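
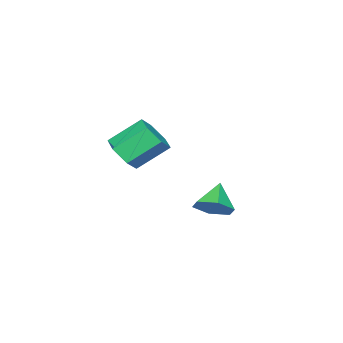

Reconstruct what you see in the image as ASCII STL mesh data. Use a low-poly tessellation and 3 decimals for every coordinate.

solid 
facet normal 0.556 -0.558 -0.616
outer loop
vertex -1.258 -3.989 -1.641
vertex -1.989 -4.052 -2.244
vertex -1.366 -3.34 -2.326
endloop
endfacet
facet normal 0.823 0.471 0.317
outer loop
vertex -1.258 -3.989 -1.641
vertex -1.366 -3.34 -2.326
vertex -2.26 -2.984 -0.533
endloop
endfacet
facet normal 0.823 0.472 0.317
outer loop
vertex -2.26 -2.984 -0.533
vertex -1.366 -3.34 -2.326
vertex -2.368 -2.335 -1.219
endloop
endfacet
facet normal -0.557 0.558 0.616
outer loop
vertex -2.26 -2.984 -0.533
vertex -2.368 -2.335 -1.219
vertex -2.991 -3.048 -1.136
endloop
endfacet
facet normal 0.557 -0.558 -0.615
outer loop
vertex -1.366 -3.34 -2.326
vertex -1.989 -4.052 -2.244
vertex -2.097 -3.404 -2.93
endloop
endfacet
facet normal 0.313 0.827 -0.467
outer loop
vertex -1.366 -3.34 -2.326
vertex -2.097 -3.404 -2.93
vertex -2.368 -2.335 -1.219
endloop
endfacet
facet normal 0.313 0.827 -0.467
outer loop
vertex -2.368 -2.335 -1.219
vertex -2.097 -3.404 -2.93
vertex -3.099 -2.399 -1.822
endloop
endfacet
facet normal -0.557 0.558 0.616
outer loop
vertex -2.368 -2.335 -1.219
vertex -3.099 -2.399 -1.822
vertex -2.991 -3.048 -1.136
endloop
endfacet
facet normal 0.556 -0.559 -0.615
outer loop
vertex -2.097 -3.404 -2.93
vertex -1.989 -4.052 -2.244
vertex -2.72 -4.116 -2.847
endloop
endfacet
facet normal -0.510 0.355 -0.783
outer loop
vertex -2.097 -3.404 -2.93
vertex -2.72 -4.116 -2.847
vertex -3.099 -2.399 -1.822
endloop
endfacet
facet normal -0.510 0.355 -0.783
outer loop
vertex -3.099 -2.399 -1.822
vertex -2.72 -4.116 -2.847
vertex -3.722 -3.111 -1.739
endloop
endfacet
facet normal -0.556 0.558 0.616
outer loop
vertex -3.099 -2.399 -1.822
vertex -3.722 -3.111 -1.739
vertex -2.991 -3.048 -1.136
endloop
endfacet
facet normal 0.557 -0.558 -0.616
outer loop
vertex -2.72 -4.116 -2.847
vertex -1.989 -4.052 -2.244
vertex -2.612 -4.765 -2.161
endloop
endfacet
facet normal -0.823 -0.472 -0.317
outer loop
vertex -2.72 -4.116 -2.847
vertex -2.612 -4.765 -2.161
vertex -3.722 -3.111 -1.739
endloop
endfacet
facet normal -0.823 -0.471 -0.317
outer loop
vertex -3.722 -3.111 -1.739
vertex -2.612 -4.765 -2.161
vertex -3.614 -3.76 -1.054
endloop
endfacet
facet normal -0.556 0.558 0.616
outer loop
vertex -3.722 -3.111 -1.739
vertex -3.614 -3.76 -1.054
vertex -2.991 -3.048 -1.136
endloop
endfacet
facet normal 0.557 -0.558 -0.616
outer loop
vertex -2.612 -4.765 -2.161
vertex -1.989 -4.052 -2.244
vertex -1.881 -4.701 -1.558
endloop
endfacet
facet normal -0.313 -0.827 0.467
outer loop
vertex -2.612 -4.765 -2.161
vertex -1.881 -4.701 -1.558
vertex -3.614 -3.76 -1.054
endloop
endfacet
facet normal -0.313 -0.827 0.467
outer loop
vertex -3.614 -3.76 -1.054
vertex -1.881 -4.701 -1.558
vertex -2.883 -3.696 -0.45
endloop
endfacet
facet normal -0.557 0.558 0.615
outer loop
vertex -3.614 -3.76 -1.054
vertex -2.883 -3.696 -0.45
vertex -2.991 -3.048 -1.136
endloop
endfacet
facet normal 0.556 -0.558 -0.616
outer loop
vertex -1.881 -4.701 -1.558
vertex -1.989 -4.052 -2.244
vertex -1.258 -3.989 -1.641
endloop
endfacet
facet normal 0.510 -0.355 0.783
outer loop
vertex -1.881 -4.701 -1.558
vertex -1.258 -3.989 -1.641
vertex -2.883 -3.696 -0.45
endloop
endfacet
facet normal 0.510 -0.355 0.783
outer loop
vertex -2.883 -3.696 -0.45
vertex -1.258 -3.989 -1.641
vertex -2.26 -2.984 -0.533
endloop
endfacet
facet normal -0.556 0.559 0.615
outer loop
vertex -2.883 -3.696 -0.45
vertex -2.26 -2.984 -0.533
vertex -2.991 -3.048 -1.136
endloop
endfacet
facet normal 0.696 0.234 -0.679
outer loop
vertex -0.588 1.626 -2.909
vertex -1.007 1.123 -3.512
vertex -1.216 1.984 -3.429
endloop
endfacet
facet normal -0.218 0.660 0.718
outer loop
vertex -0.588 1.626 -2.909
vertex -1.216 1.984 -3.429
vertex -1.973 0.797 -2.568
endloop
endfacet
facet normal 0.695 0.234 -0.680
outer loop
vertex -1.216 1.984 -3.429
vertex -1.007 1.123 -3.512
vertex -1.635 1.481 -4.031
endloop
endfacet
facet normal -0.812 0.578 0.082
outer loop
vertex -1.216 1.984 -3.429
vertex -1.635 1.481 -4.031
vertex -1.973 0.797 -2.568
endloop
endfacet
facet normal 0.695 0.235 -0.679
outer loop
vertex -1.635 1.481 -4.031
vertex -1.007 1.123 -3.512
vertex -1.426 0.62 -4.115
endloop
endfacet
facet normal -0.931 -0.196 -0.307
outer loop
vertex -1.635 1.481 -4.031
vertex -1.426 0.62 -4.115
vertex -1.973 0.797 -2.568
endloop
endfacet
facet normal 0.695 0.235 -0.679
outer loop
vertex -1.426 0.62 -4.115
vertex -1.007 1.123 -3.512
vertex -0.798 0.262 -3.596
endloop
endfacet
facet normal -0.457 -0.888 -0.060
outer loop
vertex -1.426 0.62 -4.115
vertex -0.798 0.262 -3.596
vertex -1.973 0.797 -2.568
endloop
endfacet
facet normal 0.695 0.235 -0.679
outer loop
vertex -0.798 0.262 -3.596
vertex -1.007 1.123 -3.512
vertex -0.379 0.765 -2.993
endloop
endfacet
facet normal 0.138 -0.806 0.576
outer loop
vertex -0.798 0.262 -3.596
vertex -0.379 0.765 -2.993
vertex -1.973 0.797 -2.568
endloop
endfacet
facet normal 0.695 0.235 -0.679
outer loop
vertex -0.379 0.765 -2.993
vertex -1.007 1.123 -3.512
vertex -0.588 1.626 -2.909
endloop
endfacet
facet normal 0.257 -0.032 0.966
outer loop
vertex -0.379 0.765 -2.993
vertex -0.588 1.626 -2.909
vertex -1.973 0.797 -2.568
endloop
endfacet

endsolid


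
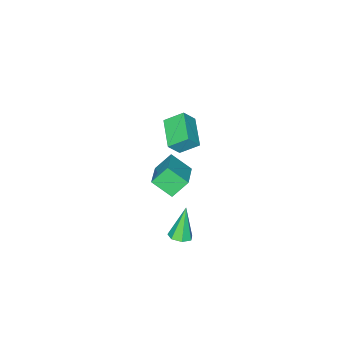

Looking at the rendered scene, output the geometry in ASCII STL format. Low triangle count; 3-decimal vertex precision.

solid 
facet normal -0.602 -0.760 0.243
outer loop
vertex 2.021 -2.933 3.871
vertex 1.383 -2.705 3.004
vertex 2.723 -3.721 3.146
endloop
endfacet
facet normal 0.580 -0.208 0.788
outer loop
vertex 3.837 -2.315 2.696
vertex 2.021 -2.933 3.871
vertex 2.723 -3.721 3.146
endloop
endfacet
facet normal -0.602 -0.760 0.244
outer loop
vertex 2.723 -3.721 3.146
vertex 1.383 -2.705 3.004
vertex 2.085 -3.493 2.28
endloop
endfacet
facet normal 0.548 -0.616 -0.566
outer loop
vertex 2.085 -3.493 2.28
vertex 3.837 -2.315 2.696
vertex 2.723 -3.721 3.146
endloop
endfacet
facet normal -0.549 0.616 0.566
outer loop
vertex 2.021 -2.933 3.871
vertex 2.497 -1.299 2.554
vertex 1.383 -2.705 3.004
endloop
endfacet
facet normal 0.580 -0.207 0.788
outer loop
vertex 3.135 -1.527 3.42
vertex 2.021 -2.933 3.871
vertex 3.837 -2.315 2.696
endloop
endfacet
facet normal -0.548 0.616 0.566
outer loop
vertex 3.135 -1.527 3.42
vertex 2.497 -1.299 2.554
vertex 2.021 -2.933 3.871
endloop
endfacet
facet normal -0.580 0.207 -0.788
outer loop
vertex 1.383 -2.705 3.004
vertex 2.497 -1.299 2.554
vertex 2.085 -3.493 2.28
endloop
endfacet
facet normal 0.548 -0.616 -0.566
outer loop
vertex 3.199 -2.087 1.829
vertex 3.837 -2.315 2.696
vertex 2.085 -3.493 2.28
endloop
endfacet
facet normal -0.580 0.207 -0.787
outer loop
vertex 2.085 -3.493 2.28
vertex 2.497 -1.299 2.554
vertex 3.199 -2.087 1.829
endloop
endfacet
facet normal 0.602 0.760 -0.243
outer loop
vertex 3.199 -2.087 1.829
vertex 3.135 -1.527 3.42
vertex 3.837 -2.315 2.696
endloop
endfacet
facet normal 0.602 0.760 -0.243
outer loop
vertex 2.497 -1.299 2.554
vertex 3.135 -1.527 3.42
vertex 3.199 -2.087 1.829
endloop
endfacet
facet normal 0.372 0.143 -0.917
outer loop
vertex 4.535 -1.406 -4.544
vertex 3.895 -1.365 -4.797
vertex 4.295 -0.858 -4.556
endloop
endfacet
facet normal 0.691 0.317 0.649
outer loop
vertex 4.535 -1.406 -4.544
vertex 4.295 -0.858 -4.556
vertex 3.145 -1.655 -2.943
endloop
endfacet
facet normal 0.371 0.144 -0.918
outer loop
vertex 4.295 -0.858 -4.556
vertex 3.895 -1.365 -4.797
vertex 3.753 -0.692 -4.749
endloop
endfacet
facet normal 0.090 0.866 0.492
outer loop
vertex 4.295 -0.858 -4.556
vertex 3.753 -0.692 -4.749
vertex 3.145 -1.655 -2.943
endloop
endfacet
facet normal 0.371 0.144 -0.918
outer loop
vertex 3.753 -0.692 -4.749
vertex 3.895 -1.365 -4.797
vertex 3.318 -1.033 -4.978
endloop
endfacet
facet normal -0.661 0.731 0.167
outer loop
vertex 3.753 -0.692 -4.749
vertex 3.318 -1.033 -4.978
vertex 3.145 -1.655 -2.943
endloop
endfacet
facet normal 0.370 0.144 -0.918
outer loop
vertex 3.318 -1.033 -4.978
vertex 3.895 -1.365 -4.797
vertex 3.317 -1.625 -5.071
endloop
endfacet
facet normal -0.997 0.014 -0.080
outer loop
vertex 3.318 -1.033 -4.978
vertex 3.317 -1.625 -5.071
vertex 3.145 -1.655 -2.943
endloop
endfacet
facet normal 0.371 0.142 -0.918
outer loop
vertex 3.317 -1.625 -5.071
vertex 3.895 -1.365 -4.797
vertex 3.751 -2.021 -4.957
endloop
endfacet
facet normal -0.663 -0.746 -0.064
outer loop
vertex 3.317 -1.625 -5.071
vertex 3.751 -2.021 -4.957
vertex 3.145 -1.655 -2.943
endloop
endfacet
facet normal 0.371 0.142 -0.918
outer loop
vertex 3.751 -2.021 -4.957
vertex 3.895 -1.365 -4.797
vertex 4.293 -1.924 -4.723
endloop
endfacet
facet normal 0.087 -0.975 0.203
outer loop
vertex 3.751 -2.021 -4.957
vertex 4.293 -1.924 -4.723
vertex 3.145 -1.655 -2.943
endloop
endfacet
facet normal 0.372 0.143 -0.917
outer loop
vertex 4.293 -1.924 -4.723
vertex 3.895 -1.365 -4.797
vertex 4.535 -1.406 -4.544
endloop
endfacet
facet normal 0.690 -0.502 0.521
outer loop
vertex 4.293 -1.924 -4.723
vertex 4.535 -1.406 -4.544
vertex 3.145 -1.655 -2.943
endloop
endfacet
facet normal -0.613 0.311 0.726
outer loop
vertex 1.095 -4.752 -2.017
vertex 2.519 -3.635 -1.293
vertex 0.647 -3.623 -2.879
endloop
endfacet
facet normal -0.730 -0.573 -0.371
outer loop
vertex 1.481 -4.045 -3.867
vertex 1.095 -4.752 -2.017
vertex 0.647 -3.623 -2.879
endloop
endfacet
facet normal -0.613 0.311 0.726
outer loop
vertex 0.647 -3.623 -2.879
vertex 2.519 -3.635 -1.293
vertex 2.071 -2.505 -2.155
endloop
endfacet
facet normal -0.301 0.758 -0.578
outer loop
vertex 2.071 -2.505 -2.155
vertex 1.481 -4.045 -3.867
vertex 0.647 -3.623 -2.879
endloop
endfacet
facet normal 0.301 -0.758 0.578
outer loop
vertex 1.095 -4.752 -2.017
vertex 3.353 -4.057 -2.281
vertex 2.519 -3.635 -1.293
endloop
endfacet
facet normal -0.731 -0.573 -0.371
outer loop
vertex 1.929 -5.175 -3.005
vertex 1.095 -4.752 -2.017
vertex 1.481 -4.045 -3.867
endloop
endfacet
facet normal 0.301 -0.758 0.579
outer loop
vertex 1.929 -5.175 -3.005
vertex 3.353 -4.057 -2.281
vertex 1.095 -4.752 -2.017
endloop
endfacet
facet normal 0.730 0.573 0.372
outer loop
vertex 2.519 -3.635 -1.293
vertex 3.353 -4.057 -2.281
vertex 2.071 -2.505 -2.155
endloop
endfacet
facet normal -0.301 0.758 -0.578
outer loop
vertex 2.905 -2.928 -3.143
vertex 1.481 -4.045 -3.867
vertex 2.071 -2.505 -2.155
endloop
endfacet
facet normal 0.730 0.573 0.371
outer loop
vertex 2.071 -2.505 -2.155
vertex 3.353 -4.057 -2.281
vertex 2.905 -2.928 -3.143
endloop
endfacet
facet normal 0.613 -0.311 -0.726
outer loop
vertex 2.905 -2.928 -3.143
vertex 1.929 -5.175 -3.005
vertex 1.481 -4.045 -3.867
endloop
endfacet
facet normal 0.613 -0.311 -0.726
outer loop
vertex 3.353 -4.057 -2.281
vertex 1.929 -5.175 -3.005
vertex 2.905 -2.928 -3.143
endloop
endfacet

endsolid


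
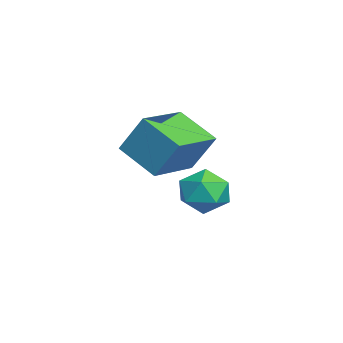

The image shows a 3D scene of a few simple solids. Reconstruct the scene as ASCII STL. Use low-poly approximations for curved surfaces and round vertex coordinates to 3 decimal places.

solid 
facet normal -0.573 -0.656 0.492
outer loop
vertex 3.927 1.055 3.183
vertex 2.648 2.009 2.966
vertex 3.664 0.452 2.073
endloop
endfacet
facet normal 0.794 -0.593 0.134
outer loop
vertex 4.432 1.331 1.414
vertex 3.927 1.055 3.183
vertex 3.664 0.452 2.073
endloop
endfacet
facet normal -0.573 -0.656 0.492
outer loop
vertex 3.664 0.452 2.073
vertex 2.648 2.009 2.966
vertex 2.386 1.406 1.856
endloop
endfacet
facet normal -0.203 -0.468 -0.860
outer loop
vertex 2.386 1.406 1.856
vertex 4.432 1.331 1.414
vertex 3.664 0.452 2.073
endloop
endfacet
facet normal 0.203 0.468 0.860
outer loop
vertex 3.927 1.055 3.183
vertex 3.416 2.888 2.307
vertex 2.648 2.009 2.966
endloop
endfacet
facet normal 0.794 -0.592 0.134
outer loop
vertex 4.694 1.934 2.524
vertex 3.927 1.055 3.183
vertex 4.432 1.331 1.414
endloop
endfacet
facet normal 0.203 0.468 0.860
outer loop
vertex 4.694 1.934 2.524
vertex 3.416 2.888 2.307
vertex 3.927 1.055 3.183
endloop
endfacet
facet normal -0.794 0.593 -0.135
outer loop
vertex 2.648 2.009 2.966
vertex 3.416 2.888 2.307
vertex 2.386 1.406 1.856
endloop
endfacet
facet normal -0.203 -0.468 -0.860
outer loop
vertex 3.153 2.285 1.197
vertex 4.432 1.331 1.414
vertex 2.386 1.406 1.856
endloop
endfacet
facet normal -0.794 0.593 -0.134
outer loop
vertex 2.386 1.406 1.856
vertex 3.416 2.888 2.307
vertex 3.153 2.285 1.197
endloop
endfacet
facet normal 0.573 0.656 -0.492
outer loop
vertex 3.153 2.285 1.197
vertex 4.694 1.934 2.524
vertex 4.432 1.331 1.414
endloop
endfacet
facet normal 0.573 0.656 -0.492
outer loop
vertex 3.416 2.888 2.307
vertex 4.694 1.934 2.524
vertex 3.153 2.285 1.197
endloop
endfacet
facet normal -0.326 0.637 0.698
outer loop
vertex 0.755 3.182 -0.23
vertex 1.061 2.705 0.348
vertex 1.516 3.292 0.025
endloop
endfacet
facet normal -0.173 0.981 0.092
outer loop
vertex 0.755 3.182 -0.23
vertex 1.516 3.292 0.025
vertex 1.343 3.336 -0.765
endloop
endfacet
facet normal -0.572 0.700 -0.428
outer loop
vertex 0.755 3.182 -0.23
vertex 1.343 3.336 -0.765
vertex 0.782 2.776 -0.93
endloop
endfacet
facet normal -0.973 0.182 -0.143
outer loop
vertex 0.755 3.182 -0.23
vertex 0.782 2.776 -0.93
vertex 0.608 2.386 -0.242
endloop
endfacet
facet normal -0.821 0.143 0.553
outer loop
vertex 0.755 3.182 -0.23
vertex 0.608 2.386 -0.242
vertex 1.061 2.705 0.348
endloop
endfacet
facet normal 0.513 0.856 -0.065
outer loop
vertex 1.343 3.336 -0.765
vertex 1.516 3.292 0.025
vertex 2.012 2.954 -0.518
endloop
endfacet
facet normal 0.264 0.300 0.917
outer loop
vertex 1.516 3.292 0.025
vertex 1.061 2.705 0.348
vertex 1.838 2.564 0.17
endloop
endfacet
facet normal -0.536 -0.499 0.681
outer loop
vertex 1.061 2.705 0.348
vertex 0.608 2.386 -0.242
vertex 1.277 2.004 0.005
endloop
endfacet
facet normal -0.783 -0.435 -0.445
outer loop
vertex 0.608 2.386 -0.242
vertex 0.782 2.776 -0.93
vertex 1.104 2.048 -0.785
endloop
endfacet
facet normal -0.135 0.402 -0.906
outer loop
vertex 0.782 2.776 -0.93
vertex 1.343 3.336 -0.765
vertex 1.559 2.635 -1.108
endloop
endfacet
facet normal 0.973 -0.182 0.143
outer loop
vertex 1.865 2.158 -0.53
vertex 2.012 2.954 -0.518
vertex 1.838 2.564 0.17
endloop
endfacet
facet normal 0.572 -0.700 0.428
outer loop
vertex 1.865 2.158 -0.53
vertex 1.838 2.564 0.17
vertex 1.277 2.004 0.005
endloop
endfacet
facet normal 0.173 -0.981 -0.092
outer loop
vertex 1.865 2.158 -0.53
vertex 1.277 2.004 0.005
vertex 1.104 2.048 -0.785
endloop
endfacet
facet normal 0.326 -0.637 -0.698
outer loop
vertex 1.865 2.158 -0.53
vertex 1.104 2.048 -0.785
vertex 1.559 2.635 -1.108
endloop
endfacet
facet normal 0.821 -0.143 -0.553
outer loop
vertex 1.865 2.158 -0.53
vertex 1.559 2.635 -1.108
vertex 2.012 2.954 -0.518
endloop
endfacet
facet normal 0.783 0.435 0.445
outer loop
vertex 1.838 2.564 0.17
vertex 2.012 2.954 -0.518
vertex 1.516 3.292 0.025
endloop
endfacet
facet normal 0.135 -0.402 0.906
outer loop
vertex 1.277 2.004 0.005
vertex 1.838 2.564 0.17
vertex 1.061 2.705 0.348
endloop
endfacet
facet normal -0.513 -0.856 0.065
outer loop
vertex 1.104 2.048 -0.785
vertex 1.277 2.004 0.005
vertex 0.608 2.386 -0.242
endloop
endfacet
facet normal -0.264 -0.300 -0.917
outer loop
vertex 1.559 2.635 -1.108
vertex 1.104 2.048 -0.785
vertex 0.782 2.776 -0.93
endloop
endfacet
facet normal 0.536 0.499 -0.681
outer loop
vertex 2.012 2.954 -0.518
vertex 1.559 2.635 -1.108
vertex 1.343 3.336 -0.765
endloop
endfacet

endsolid


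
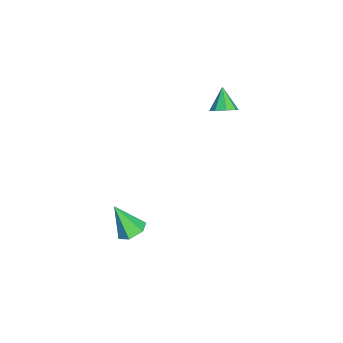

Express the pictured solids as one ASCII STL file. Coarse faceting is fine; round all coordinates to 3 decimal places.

solid 
facet normal 0.285 0.487 -0.826
outer loop
vertex 2.227 -3.094 -4.182
vertex 1.383 -2.955 -4.391
vertex 1.816 -2.37 -3.897
endloop
endfacet
facet normal 0.680 0.100 0.727
outer loop
vertex 2.227 -3.094 -4.182
vertex 1.816 -2.37 -3.897
vertex 0.817 -3.925 -2.749
endloop
endfacet
facet normal 0.285 0.486 -0.826
outer loop
vertex 1.816 -2.37 -3.897
vertex 1.383 -2.955 -4.391
vertex 0.973 -2.231 -4.106
endloop
endfacet
facet normal -0.088 0.628 0.773
outer loop
vertex 1.816 -2.37 -3.897
vertex 0.973 -2.231 -4.106
vertex 0.817 -3.925 -2.749
endloop
endfacet
facet normal 0.285 0.487 -0.826
outer loop
vertex 0.973 -2.231 -4.106
vertex 1.383 -2.955 -4.391
vertex 0.54 -2.817 -4.601
endloop
endfacet
facet normal -0.870 0.354 0.342
outer loop
vertex 0.973 -2.231 -4.106
vertex 0.54 -2.817 -4.601
vertex 0.817 -3.925 -2.749
endloop
endfacet
facet normal 0.285 0.487 -0.826
outer loop
vertex 0.54 -2.817 -4.601
vertex 1.383 -2.955 -4.391
vertex 0.951 -3.541 -4.886
endloop
endfacet
facet normal -0.884 -0.448 -0.136
outer loop
vertex 0.54 -2.817 -4.601
vertex 0.951 -3.541 -4.886
vertex 0.817 -3.925 -2.749
endloop
endfacet
facet normal 0.284 0.488 -0.825
outer loop
vertex 0.951 -3.541 -4.886
vertex 1.383 -2.955 -4.391
vertex 1.794 -3.679 -4.677
endloop
endfacet
facet normal -0.115 -0.976 -0.183
outer loop
vertex 0.951 -3.541 -4.886
vertex 1.794 -3.679 -4.677
vertex 0.817 -3.925 -2.749
endloop
endfacet
facet normal 0.285 0.488 -0.825
outer loop
vertex 1.794 -3.679 -4.677
vertex 1.383 -2.955 -4.391
vertex 2.227 -3.094 -4.182
endloop
endfacet
facet normal 0.666 -0.703 0.248
outer loop
vertex 1.794 -3.679 -4.677
vertex 2.227 -3.094 -4.182
vertex 0.817 -3.925 -2.749
endloop
endfacet
facet normal 0.729 0.062 -0.681
outer loop
vertex -1.584 1.379 3.472
vertex -2.031 1.846 3.036
vertex -1.509 1.956 3.605
endloop
endfacet
facet normal 0.278 -0.250 0.928
outer loop
vertex -1.584 1.379 3.472
vertex -1.509 1.956 3.605
vertex -3.089 1.754 4.024
endloop
endfacet
facet normal 0.729 0.063 -0.681
outer loop
vertex -1.509 1.956 3.605
vertex -2.031 1.846 3.036
vertex -1.741 2.469 3.404
endloop
endfacet
facet normal 0.180 0.428 0.885
outer loop
vertex -1.509 1.956 3.605
vertex -1.741 2.469 3.404
vertex -3.089 1.754 4.024
endloop
endfacet
facet normal 0.729 0.064 -0.682
outer loop
vertex -1.741 2.469 3.404
vertex -2.031 1.846 3.036
vertex -2.143 2.616 2.988
endloop
endfacet
facet normal -0.213 0.838 0.502
outer loop
vertex -1.741 2.469 3.404
vertex -2.143 2.616 2.988
vertex -3.089 1.754 4.024
endloop
endfacet
facet normal 0.729 0.064 -0.681
outer loop
vertex -2.143 2.616 2.988
vertex -2.031 1.846 3.036
vertex -2.479 2.312 2.6
endloop
endfacet
facet normal -0.672 0.740 0.002
outer loop
vertex -2.143 2.616 2.988
vertex -2.479 2.312 2.6
vertex -3.089 1.754 4.024
endloop
endfacet
facet normal 0.729 0.062 -0.682
outer loop
vertex -2.479 2.312 2.6
vertex -2.031 1.846 3.036
vertex -2.554 1.735 2.467
endloop
endfacet
facet normal -0.927 0.194 -0.321
outer loop
vertex -2.479 2.312 2.6
vertex -2.554 1.735 2.467
vertex -3.089 1.754 4.024
endloop
endfacet
facet normal 0.729 0.064 -0.682
outer loop
vertex -2.554 1.735 2.467
vertex -2.031 1.846 3.036
vertex -2.322 1.223 2.667
endloop
endfacet
facet normal -0.829 -0.485 -0.279
outer loop
vertex -2.554 1.735 2.467
vertex -2.322 1.223 2.667
vertex -3.089 1.754 4.024
endloop
endfacet
facet normal 0.730 0.063 -0.681
outer loop
vertex -2.322 1.223 2.667
vertex -2.031 1.846 3.036
vertex -1.92 1.075 3.084
endloop
endfacet
facet normal -0.436 -0.894 0.103
outer loop
vertex -2.322 1.223 2.667
vertex -1.92 1.075 3.084
vertex -3.089 1.754 4.024
endloop
endfacet
facet normal 0.730 0.063 -0.681
outer loop
vertex -1.92 1.075 3.084
vertex -2.031 1.846 3.036
vertex -1.584 1.379 3.472
endloop
endfacet
facet normal 0.023 -0.797 0.604
outer loop
vertex -1.92 1.075 3.084
vertex -1.584 1.379 3.472
vertex -3.089 1.754 4.024
endloop
endfacet

endsolid


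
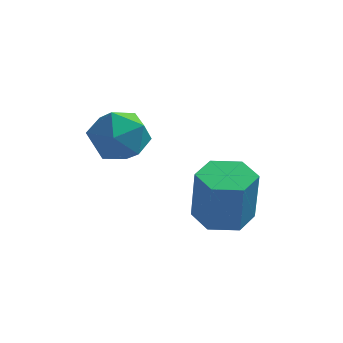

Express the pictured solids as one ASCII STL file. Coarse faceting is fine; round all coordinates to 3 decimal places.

solid 
facet normal -0.093 0.153 -0.984
outer loop
vertex 2.459 -1.527 -2.65
vertex 1.728 -1.732 -2.613
vertex 1.924 -1.003 -2.518
endloop
endfacet
facet normal 0.705 0.708 0.044
outer loop
vertex 2.459 -1.527 -2.65
vertex 1.924 -1.003 -2.518
vertex 2.603 -1.764 -1.125
endloop
endfacet
facet normal 0.705 0.708 0.044
outer loop
vertex 2.603 -1.764 -1.125
vertex 1.924 -1.003 -2.518
vertex 2.068 -1.24 -0.993
endloop
endfacet
facet normal 0.094 -0.152 0.984
outer loop
vertex 2.603 -1.764 -1.125
vertex 2.068 -1.24 -0.993
vertex 1.872 -1.968 -1.087
endloop
endfacet
facet normal -0.093 0.153 -0.984
outer loop
vertex 1.924 -1.003 -2.518
vertex 1.728 -1.732 -2.613
vertex 1.193 -1.208 -2.481
endloop
endfacet
facet normal -0.258 0.951 0.172
outer loop
vertex 1.924 -1.003 -2.518
vertex 1.193 -1.208 -2.481
vertex 2.068 -1.24 -0.993
endloop
endfacet
facet normal -0.258 0.951 0.172
outer loop
vertex 2.068 -1.24 -0.993
vertex 1.193 -1.208 -2.481
vertex 1.337 -1.445 -0.956
endloop
endfacet
facet normal 0.092 -0.152 0.984
outer loop
vertex 2.068 -1.24 -0.993
vertex 1.337 -1.445 -0.956
vertex 1.872 -1.968 -1.087
endloop
endfacet
facet normal -0.094 0.152 -0.984
outer loop
vertex 1.193 -1.208 -2.481
vertex 1.728 -1.732 -2.613
vertex 0.997 -1.936 -2.575
endloop
endfacet
facet normal -0.962 0.242 0.128
outer loop
vertex 1.193 -1.208 -2.481
vertex 0.997 -1.936 -2.575
vertex 1.337 -1.445 -0.956
endloop
endfacet
facet normal -0.962 0.242 0.128
outer loop
vertex 1.337 -1.445 -0.956
vertex 0.997 -1.936 -2.575
vertex 1.141 -2.173 -1.05
endloop
endfacet
facet normal 0.092 -0.152 0.984
outer loop
vertex 1.337 -1.445 -0.956
vertex 1.141 -2.173 -1.05
vertex 1.872 -1.968 -1.087
endloop
endfacet
facet normal -0.094 0.152 -0.984
outer loop
vertex 0.997 -1.936 -2.575
vertex 1.728 -1.732 -2.613
vertex 1.532 -2.46 -2.707
endloop
endfacet
facet normal -0.705 -0.708 -0.044
outer loop
vertex 0.997 -1.936 -2.575
vertex 1.532 -2.46 -2.707
vertex 1.141 -2.173 -1.05
endloop
endfacet
facet normal -0.705 -0.708 -0.044
outer loop
vertex 1.141 -2.173 -1.05
vertex 1.532 -2.46 -2.707
vertex 1.676 -2.697 -1.182
endloop
endfacet
facet normal 0.093 -0.153 0.984
outer loop
vertex 1.141 -2.173 -1.05
vertex 1.676 -2.697 -1.182
vertex 1.872 -1.968 -1.087
endloop
endfacet
facet normal -0.092 0.152 -0.984
outer loop
vertex 1.532 -2.46 -2.707
vertex 1.728 -1.732 -2.613
vertex 2.263 -2.255 -2.744
endloop
endfacet
facet normal 0.258 -0.951 -0.172
outer loop
vertex 1.532 -2.46 -2.707
vertex 2.263 -2.255 -2.744
vertex 1.676 -2.697 -1.182
endloop
endfacet
facet normal 0.258 -0.951 -0.172
outer loop
vertex 1.676 -2.697 -1.182
vertex 2.263 -2.255 -2.744
vertex 2.407 -2.492 -1.219
endloop
endfacet
facet normal 0.093 -0.153 0.984
outer loop
vertex 1.676 -2.697 -1.182
vertex 2.407 -2.492 -1.219
vertex 1.872 -1.968 -1.087
endloop
endfacet
facet normal -0.092 0.152 -0.984
outer loop
vertex 2.263 -2.255 -2.744
vertex 1.728 -1.732 -2.613
vertex 2.459 -1.527 -2.65
endloop
endfacet
facet normal 0.962 -0.242 -0.128
outer loop
vertex 2.263 -2.255 -2.744
vertex 2.459 -1.527 -2.65
vertex 2.407 -2.492 -1.219
endloop
endfacet
facet normal 0.962 -0.242 -0.128
outer loop
vertex 2.407 -2.492 -1.219
vertex 2.459 -1.527 -2.65
vertex 2.603 -1.764 -1.125
endloop
endfacet
facet normal 0.094 -0.152 0.984
outer loop
vertex 2.407 -2.492 -1.219
vertex 2.603 -1.764 -1.125
vertex 1.872 -1.968 -1.087
endloop
endfacet
facet normal -0.284 0.525 0.802
outer loop
vertex -1.078 -2.434 0.679
vertex -0.63 -2.946 1.173
vertex -0.273 -2.257 0.848
endloop
endfacet
facet normal -0.254 0.941 0.223
outer loop
vertex -1.078 -2.434 0.679
vertex -0.273 -2.257 0.848
vertex -0.572 -2.153 0.068
endloop
endfacet
facet normal -0.694 0.668 -0.268
outer loop
vertex -1.078 -2.434 0.679
vertex -0.572 -2.153 0.068
vertex -1.113 -2.778 -0.088
endloop
endfacet
facet normal -0.996 0.084 0.008
outer loop
vertex -1.078 -2.434 0.679
vertex -1.113 -2.778 -0.088
vertex -1.149 -3.268 0.595
endloop
endfacet
facet normal -0.743 -0.004 0.669
outer loop
vertex -1.078 -2.434 0.679
vertex -1.149 -3.268 0.595
vertex -0.63 -2.946 1.173
endloop
endfacet
facet normal 0.411 0.911 -0.036
outer loop
vertex -0.572 -2.153 0.068
vertex -0.273 -2.257 0.848
vertex 0.189 -2.492 0.185
endloop
endfacet
facet normal 0.362 0.238 0.901
outer loop
vertex -0.273 -2.257 0.848
vertex -0.63 -2.946 1.173
vertex 0.153 -2.982 0.868
endloop
endfacet
facet normal -0.381 -0.619 0.687
outer loop
vertex -0.63 -2.946 1.173
vertex -1.149 -3.268 0.595
vertex -0.388 -3.607 0.712
endloop
endfacet
facet normal -0.792 -0.476 -0.383
outer loop
vertex -1.149 -3.268 0.595
vertex -1.113 -2.778 -0.088
vertex -0.687 -3.503 -0.068
endloop
endfacet
facet normal -0.302 0.469 -0.830
outer loop
vertex -1.113 -2.778 -0.088
vertex -0.572 -2.153 0.068
vertex -0.33 -2.814 -0.393
endloop
endfacet
facet normal 0.996 -0.084 -0.008
outer loop
vertex 0.118 -3.326 0.101
vertex 0.189 -2.492 0.185
vertex 0.153 -2.982 0.868
endloop
endfacet
facet normal 0.694 -0.668 0.268
outer loop
vertex 0.118 -3.326 0.101
vertex 0.153 -2.982 0.868
vertex -0.388 -3.607 0.712
endloop
endfacet
facet normal 0.254 -0.941 -0.223
outer loop
vertex 0.118 -3.326 0.101
vertex -0.388 -3.607 0.712
vertex -0.687 -3.503 -0.068
endloop
endfacet
facet normal 0.284 -0.525 -0.802
outer loop
vertex 0.118 -3.326 0.101
vertex -0.687 -3.503 -0.068
vertex -0.33 -2.814 -0.393
endloop
endfacet
facet normal 0.743 0.004 -0.669
outer loop
vertex 0.118 -3.326 0.101
vertex -0.33 -2.814 -0.393
vertex 0.189 -2.492 0.185
endloop
endfacet
facet normal 0.792 0.476 0.383
outer loop
vertex 0.153 -2.982 0.868
vertex 0.189 -2.492 0.185
vertex -0.273 -2.257 0.848
endloop
endfacet
facet normal 0.302 -0.469 0.830
outer loop
vertex -0.388 -3.607 0.712
vertex 0.153 -2.982 0.868
vertex -0.63 -2.946 1.173
endloop
endfacet
facet normal -0.411 -0.911 0.036
outer loop
vertex -0.687 -3.503 -0.068
vertex -0.388 -3.607 0.712
vertex -1.149 -3.268 0.595
endloop
endfacet
facet normal -0.362 -0.238 -0.901
outer loop
vertex -0.33 -2.814 -0.393
vertex -0.687 -3.503 -0.068
vertex -1.113 -2.778 -0.088
endloop
endfacet
facet normal 0.381 0.619 -0.687
outer loop
vertex 0.189 -2.492 0.185
vertex -0.33 -2.814 -0.393
vertex -0.572 -2.153 0.068
endloop
endfacet

endsolid


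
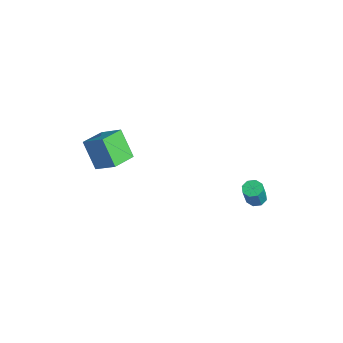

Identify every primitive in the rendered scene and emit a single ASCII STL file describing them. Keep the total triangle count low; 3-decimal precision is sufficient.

solid 
facet normal -0.693 -0.478 -0.540
outer loop
vertex -1.072 -4.705 2.884
vertex -1.747 -3.496 2.679
vertex -0.155 -4.434 1.467
endloop
endfacet
facet normal 0.482 -0.864 0.147
outer loop
vertex 0.787 -3.784 2.201
vertex -1.072 -4.705 2.884
vertex -0.155 -4.434 1.467
endloop
endfacet
facet normal -0.693 -0.478 -0.540
outer loop
vertex -0.155 -4.434 1.467
vertex -1.747 -3.496 2.679
vertex -0.83 -3.225 1.262
endloop
endfacet
facet normal 0.536 0.159 -0.829
outer loop
vertex -0.83 -3.225 1.262
vertex 0.787 -3.784 2.201
vertex -0.155 -4.434 1.467
endloop
endfacet
facet normal -0.536 -0.159 0.829
outer loop
vertex -1.072 -4.705 2.884
vertex -0.805 -2.846 3.413
vertex -1.747 -3.496 2.679
endloop
endfacet
facet normal 0.482 -0.864 0.147
outer loop
vertex -0.13 -4.055 3.618
vertex -1.072 -4.705 2.884
vertex 0.787 -3.784 2.201
endloop
endfacet
facet normal -0.536 -0.159 0.829
outer loop
vertex -0.13 -4.055 3.618
vertex -0.805 -2.846 3.413
vertex -1.072 -4.705 2.884
endloop
endfacet
facet normal -0.482 0.864 -0.147
outer loop
vertex -1.747 -3.496 2.679
vertex -0.805 -2.846 3.413
vertex -0.83 -3.225 1.262
endloop
endfacet
facet normal 0.536 0.159 -0.829
outer loop
vertex 0.112 -2.575 1.996
vertex 0.787 -3.784 2.201
vertex -0.83 -3.225 1.262
endloop
endfacet
facet normal -0.482 0.864 -0.147
outer loop
vertex -0.83 -3.225 1.262
vertex -0.805 -2.846 3.413
vertex 0.112 -2.575 1.996
endloop
endfacet
facet normal 0.693 0.478 0.540
outer loop
vertex 0.112 -2.575 1.996
vertex -0.13 -4.055 3.618
vertex 0.787 -3.784 2.201
endloop
endfacet
facet normal 0.693 0.478 0.540
outer loop
vertex -0.805 -2.846 3.413
vertex -0.13 -4.055 3.618
vertex 0.112 -2.575 1.996
endloop
endfacet
facet normal -0.283 0.301 -0.911
outer loop
vertex 2.841 2.536 -1.393
vertex 2.48 2.871 -1.17
vertex 2.998 2.911 -1.318
endloop
endfacet
facet normal 0.881 -0.295 -0.370
outer loop
vertex 2.841 2.536 -1.393
vertex 2.998 2.911 -1.318
vertex 3.22 2.135 -0.172
endloop
endfacet
facet normal 0.880 -0.296 -0.371
outer loop
vertex 3.22 2.135 -0.172
vertex 2.998 2.911 -1.318
vertex 3.378 2.51 -0.097
endloop
endfacet
facet normal 0.282 -0.301 0.911
outer loop
vertex 3.22 2.135 -0.172
vertex 3.378 2.51 -0.097
vertex 2.86 2.469 0.05
endloop
endfacet
facet normal -0.283 0.300 -0.911
outer loop
vertex 2.998 2.911 -1.318
vertex 2.48 2.871 -1.17
vertex 2.852 3.262 -1.157
endloop
endfacet
facet normal 0.891 0.433 -0.135
outer loop
vertex 2.998 2.911 -1.318
vertex 2.852 3.262 -1.157
vertex 3.378 2.51 -0.097
endloop
endfacet
facet normal 0.891 0.434 -0.134
outer loop
vertex 3.378 2.51 -0.097
vertex 2.852 3.262 -1.157
vertex 3.231 2.861 0.064
endloop
endfacet
facet normal 0.282 -0.300 0.911
outer loop
vertex 3.378 2.51 -0.097
vertex 3.231 2.861 0.064
vertex 2.86 2.469 0.05
endloop
endfacet
facet normal -0.283 0.299 -0.911
outer loop
vertex 2.852 3.262 -1.157
vertex 2.48 2.871 -1.17
vertex 2.488 3.384 -1.004
endloop
endfacet
facet normal 0.380 0.907 0.180
outer loop
vertex 2.852 3.262 -1.157
vertex 2.488 3.384 -1.004
vertex 3.231 2.861 0.064
endloop
endfacet
facet normal 0.380 0.907 0.180
outer loop
vertex 3.231 2.861 0.064
vertex 2.488 3.384 -1.004
vertex 2.867 2.983 0.217
endloop
endfacet
facet normal 0.282 -0.300 0.911
outer loop
vertex 3.231 2.861 0.064
vertex 2.867 2.983 0.217
vertex 2.86 2.469 0.05
endloop
endfacet
facet normal -0.284 0.299 -0.911
outer loop
vertex 2.488 3.384 -1.004
vertex 2.48 2.871 -1.17
vertex 2.12 3.205 -0.948
endloop
endfacet
facet normal -0.354 0.850 0.389
outer loop
vertex 2.488 3.384 -1.004
vertex 2.12 3.205 -0.948
vertex 2.867 2.983 0.217
endloop
endfacet
facet normal -0.354 0.850 0.389
outer loop
vertex 2.867 2.983 0.217
vertex 2.12 3.205 -0.948
vertex 2.499 2.804 0.273
endloop
endfacet
facet normal 0.284 -0.300 0.911
outer loop
vertex 2.867 2.983 0.217
vertex 2.499 2.804 0.273
vertex 2.86 2.469 0.05
endloop
endfacet
facet normal -0.282 0.301 -0.911
outer loop
vertex 2.12 3.205 -0.948
vertex 2.48 2.871 -1.17
vertex 1.962 2.83 -1.023
endloop
endfacet
facet normal -0.880 0.297 0.371
outer loop
vertex 2.12 3.205 -0.948
vertex 1.962 2.83 -1.023
vertex 2.499 2.804 0.273
endloop
endfacet
facet normal -0.881 0.295 0.371
outer loop
vertex 2.499 2.804 0.273
vertex 1.962 2.83 -1.023
vertex 2.342 2.429 0.198
endloop
endfacet
facet normal 0.283 -0.301 0.911
outer loop
vertex 2.499 2.804 0.273
vertex 2.342 2.429 0.198
vertex 2.86 2.469 0.05
endloop
endfacet
facet normal -0.282 0.300 -0.911
outer loop
vertex 1.962 2.83 -1.023
vertex 2.48 2.871 -1.17
vertex 2.109 2.479 -1.184
endloop
endfacet
facet normal -0.891 -0.435 0.134
outer loop
vertex 1.962 2.83 -1.023
vertex 2.109 2.479 -1.184
vertex 2.342 2.429 0.198
endloop
endfacet
facet normal -0.891 -0.433 0.135
outer loop
vertex 2.342 2.429 0.198
vertex 2.109 2.479 -1.184
vertex 2.488 2.078 0.037
endloop
endfacet
facet normal 0.283 -0.300 0.911
outer loop
vertex 2.342 2.429 0.198
vertex 2.488 2.078 0.037
vertex 2.86 2.469 0.05
endloop
endfacet
facet normal -0.282 0.300 -0.911
outer loop
vertex 2.109 2.479 -1.184
vertex 2.48 2.871 -1.17
vertex 2.473 2.357 -1.337
endloop
endfacet
facet normal -0.380 -0.907 -0.180
outer loop
vertex 2.109 2.479 -1.184
vertex 2.473 2.357 -1.337
vertex 2.488 2.078 0.037
endloop
endfacet
facet normal -0.380 -0.907 -0.180
outer loop
vertex 2.488 2.078 0.037
vertex 2.473 2.357 -1.337
vertex 2.852 1.956 -0.116
endloop
endfacet
facet normal 0.283 -0.299 0.911
outer loop
vertex 2.488 2.078 0.037
vertex 2.852 1.956 -0.116
vertex 2.86 2.469 0.05
endloop
endfacet
facet normal -0.284 0.300 -0.911
outer loop
vertex 2.473 2.357 -1.337
vertex 2.48 2.871 -1.17
vertex 2.841 2.536 -1.393
endloop
endfacet
facet normal 0.354 -0.850 -0.389
outer loop
vertex 2.473 2.357 -1.337
vertex 2.841 2.536 -1.393
vertex 2.852 1.956 -0.116
endloop
endfacet
facet normal 0.354 -0.850 -0.389
outer loop
vertex 2.852 1.956 -0.116
vertex 2.841 2.536 -1.393
vertex 3.22 2.135 -0.172
endloop
endfacet
facet normal 0.284 -0.299 0.911
outer loop
vertex 2.852 1.956 -0.116
vertex 3.22 2.135 -0.172
vertex 2.86 2.469 0.05
endloop
endfacet

endsolid


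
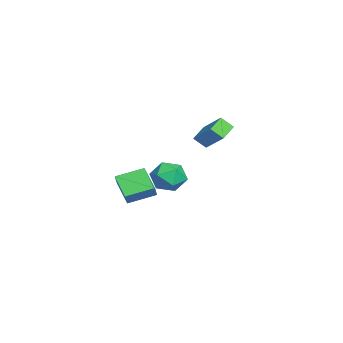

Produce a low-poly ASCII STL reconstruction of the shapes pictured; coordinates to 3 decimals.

solid 
facet normal -0.589 0.083 -0.804
outer loop
vertex 3.305 -1.274 -0.048
vertex 2.913 0.182 0.39
vertex 4.534 -0.69 -0.889
endloop
endfacet
facet normal 0.250 -0.927 -0.279
outer loop
vertex 5.047 -0.762 -0.19
vertex 3.305 -1.274 -0.048
vertex 4.534 -0.69 -0.889
endloop
endfacet
facet normal -0.589 0.083 -0.804
outer loop
vertex 4.534 -0.69 -0.889
vertex 2.913 0.182 0.39
vertex 4.142 0.766 -0.451
endloop
endfacet
facet normal 0.768 0.365 -0.526
outer loop
vertex 4.142 0.766 -0.451
vertex 5.047 -0.762 -0.19
vertex 4.534 -0.69 -0.889
endloop
endfacet
facet normal -0.768 -0.365 0.526
outer loop
vertex 3.305 -1.274 -0.048
vertex 3.426 0.11 1.089
vertex 2.913 0.182 0.39
endloop
endfacet
facet normal 0.250 -0.927 -0.279
outer loop
vertex 3.818 -1.346 0.651
vertex 3.305 -1.274 -0.048
vertex 5.047 -0.762 -0.19
endloop
endfacet
facet normal -0.768 -0.365 0.526
outer loop
vertex 3.818 -1.346 0.651
vertex 3.426 0.11 1.089
vertex 3.305 -1.274 -0.048
endloop
endfacet
facet normal -0.250 0.927 0.279
outer loop
vertex 2.913 0.182 0.39
vertex 3.426 0.11 1.089
vertex 4.142 0.766 -0.451
endloop
endfacet
facet normal 0.768 0.365 -0.526
outer loop
vertex 4.655 0.694 0.248
vertex 5.047 -0.762 -0.19
vertex 4.142 0.766 -0.451
endloop
endfacet
facet normal -0.250 0.927 0.279
outer loop
vertex 4.142 0.766 -0.451
vertex 3.426 0.11 1.089
vertex 4.655 0.694 0.248
endloop
endfacet
facet normal 0.589 -0.083 0.804
outer loop
vertex 4.655 0.694 0.248
vertex 3.818 -1.346 0.651
vertex 5.047 -0.762 -0.19
endloop
endfacet
facet normal 0.589 -0.083 0.804
outer loop
vertex 3.426 0.11 1.089
vertex 3.818 -1.346 0.651
vertex 4.655 0.694 0.248
endloop
endfacet
facet normal -0.596 -0.502 -0.627
outer loop
vertex -1.34 2.97 2.058
vertex -1.263 3.641 1.447
vertex -0.429 2.455 1.605
endloop
endfacet
facet normal -0.084 -0.737 0.670
outer loop
vertex 0.643 3.359 2.733
vertex -1.34 2.97 2.058
vertex -0.429 2.455 1.605
endloop
endfacet
facet normal -0.596 -0.503 -0.626
outer loop
vertex -0.429 2.455 1.605
vertex -1.263 3.641 1.447
vertex -0.353 3.125 0.995
endloop
endfacet
facet normal 0.799 -0.452 -0.397
outer loop
vertex -0.353 3.125 0.995
vertex 0.643 3.359 2.733
vertex -0.429 2.455 1.605
endloop
endfacet
facet normal -0.799 0.453 0.396
outer loop
vertex -1.34 2.97 2.058
vertex -0.191 4.545 2.575
vertex -1.263 3.641 1.447
endloop
endfacet
facet normal -0.084 -0.736 0.671
outer loop
vertex -0.267 3.875 3.185
vertex -1.34 2.97 2.058
vertex 0.643 3.359 2.733
endloop
endfacet
facet normal -0.799 0.452 0.397
outer loop
vertex -0.267 3.875 3.185
vertex -0.191 4.545 2.575
vertex -1.34 2.97 2.058
endloop
endfacet
facet normal 0.085 0.737 -0.671
outer loop
vertex -1.263 3.641 1.447
vertex -0.191 4.545 2.575
vertex -0.353 3.125 0.995
endloop
endfacet
facet normal 0.799 -0.453 -0.397
outer loop
vertex 0.72 4.03 2.122
vertex 0.643 3.359 2.733
vertex -0.353 3.125 0.995
endloop
endfacet
facet normal 0.083 0.737 -0.671
outer loop
vertex -0.353 3.125 0.995
vertex -0.191 4.545 2.575
vertex 0.72 4.03 2.122
endloop
endfacet
facet normal 0.596 0.502 0.627
outer loop
vertex 0.72 4.03 2.122
vertex -0.267 3.875 3.185
vertex 0.643 3.359 2.733
endloop
endfacet
facet normal 0.596 0.503 0.626
outer loop
vertex -0.191 4.545 2.575
vertex -0.267 3.875 3.185
vertex 0.72 4.03 2.122
endloop
endfacet
facet normal -0.071 0.299 0.952
outer loop
vertex -3.14 1.728 -1.509
vertex -2.788 0.727 -1.168
vertex -2.051 1.539 -1.368
endloop
endfacet
facet normal 0.080 0.849 0.523
outer loop
vertex -3.14 1.728 -1.509
vertex -2.051 1.539 -1.368
vertex -2.406 2.117 -2.252
endloop
endfacet
facet normal -0.439 0.898 0.036
outer loop
vertex -3.14 1.728 -1.509
vertex -2.406 2.117 -2.252
vertex -3.363 1.663 -2.599
endloop
endfacet
facet normal -0.911 0.378 0.164
outer loop
vertex -3.14 1.728 -1.509
vertex -3.363 1.663 -2.599
vertex -3.599 0.804 -1.929
endloop
endfacet
facet normal -0.684 0.008 0.730
outer loop
vertex -3.14 1.728 -1.509
vertex -3.599 0.804 -1.929
vertex -2.788 0.727 -1.168
endloop
endfacet
facet normal 0.690 0.701 0.181
outer loop
vertex -2.406 2.117 -2.252
vertex -2.051 1.539 -1.368
vertex -1.601 1.356 -2.371
endloop
endfacet
facet normal 0.445 -0.188 0.875
outer loop
vertex -2.051 1.539 -1.368
vertex -2.788 0.727 -1.168
vertex -1.837 0.497 -1.701
endloop
endfacet
facet normal -0.547 -0.659 0.516
outer loop
vertex -2.788 0.727 -1.168
vertex -3.599 0.804 -1.929
vertex -2.794 0.043 -2.048
endloop
endfacet
facet normal -0.915 -0.060 -0.399
outer loop
vertex -3.599 0.804 -1.929
vertex -3.363 1.663 -2.599
vertex -3.149 0.621 -2.932
endloop
endfacet
facet normal -0.151 0.781 -0.606
outer loop
vertex -3.363 1.663 -2.599
vertex -2.406 2.117 -2.252
vertex -2.412 1.433 -3.132
endloop
endfacet
facet normal 0.911 -0.378 -0.164
outer loop
vertex -2.06 0.432 -2.791
vertex -1.601 1.356 -2.371
vertex -1.837 0.497 -1.701
endloop
endfacet
facet normal 0.439 -0.898 -0.036
outer loop
vertex -2.06 0.432 -2.791
vertex -1.837 0.497 -1.701
vertex -2.794 0.043 -2.048
endloop
endfacet
facet normal -0.080 -0.849 -0.523
outer loop
vertex -2.06 0.432 -2.791
vertex -2.794 0.043 -2.048
vertex -3.149 0.621 -2.932
endloop
endfacet
facet normal 0.071 -0.299 -0.952
outer loop
vertex -2.06 0.432 -2.791
vertex -3.149 0.621 -2.932
vertex -2.412 1.433 -3.132
endloop
endfacet
facet normal 0.684 -0.008 -0.730
outer loop
vertex -2.06 0.432 -2.791
vertex -2.412 1.433 -3.132
vertex -1.601 1.356 -2.371
endloop
endfacet
facet normal 0.915 0.060 0.399
outer loop
vertex -1.837 0.497 -1.701
vertex -1.601 1.356 -2.371
vertex -2.051 1.539 -1.368
endloop
endfacet
facet normal 0.151 -0.781 0.606
outer loop
vertex -2.794 0.043 -2.048
vertex -1.837 0.497 -1.701
vertex -2.788 0.727 -1.168
endloop
endfacet
facet normal -0.690 -0.701 -0.181
outer loop
vertex -3.149 0.621 -2.932
vertex -2.794 0.043 -2.048
vertex -3.599 0.804 -1.929
endloop
endfacet
facet normal -0.445 0.188 -0.875
outer loop
vertex -2.412 1.433 -3.132
vertex -3.149 0.621 -2.932
vertex -3.363 1.663 -2.599
endloop
endfacet
facet normal 0.547 0.659 -0.516
outer loop
vertex -1.601 1.356 -2.371
vertex -2.412 1.433 -3.132
vertex -2.406 2.117 -2.252
endloop
endfacet

endsolid


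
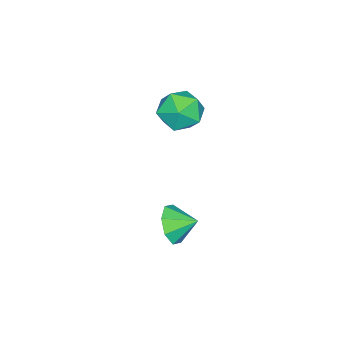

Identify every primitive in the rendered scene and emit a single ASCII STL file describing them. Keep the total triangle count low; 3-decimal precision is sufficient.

solid 
facet normal 0.240 -0.880 -0.410
outer loop
vertex -0.433 -2.74 -2.887
vertex -1.054 -2.522 -3.718
vertex -0.035 -2.355 -3.48
endloop
endfacet
facet normal 0.500 0.534 0.682
outer loop
vertex -0.433 -2.74 -2.887
vertex -0.035 -2.355 -3.48
vertex -1.346 -1.458 -3.222
endloop
endfacet
facet normal 0.240 -0.879 -0.411
outer loop
vertex -0.035 -2.355 -3.48
vertex -1.054 -2.522 -3.718
vertex -0.234 -2.067 -4.212
endloop
endfacet
facet normal 0.579 0.800 0.158
outer loop
vertex -0.035 -2.355 -3.48
vertex -0.234 -2.067 -4.212
vertex -1.346 -1.458 -3.222
endloop
endfacet
facet normal 0.241 -0.880 -0.410
outer loop
vertex -0.234 -2.067 -4.212
vertex -1.054 -2.522 -3.718
vertex -0.914 -2.047 -4.655
endloop
endfacet
facet normal 0.229 0.923 -0.310
outer loop
vertex -0.234 -2.067 -4.212
vertex -0.914 -2.047 -4.655
vertex -1.346 -1.458 -3.222
endloop
endfacet
facet normal 0.241 -0.880 -0.410
outer loop
vertex -0.914 -2.047 -4.655
vertex -1.054 -2.522 -3.718
vertex -1.675 -2.305 -4.549
endloop
endfacet
facet normal -0.343 0.828 -0.444
outer loop
vertex -0.914 -2.047 -4.655
vertex -1.675 -2.305 -4.549
vertex -1.346 -1.458 -3.222
endloop
endfacet
facet normal 0.241 -0.880 -0.410
outer loop
vertex -1.675 -2.305 -4.549
vertex -1.054 -2.522 -3.718
vertex -2.074 -2.69 -3.956
endloop
endfacet
facet normal -0.802 0.574 -0.167
outer loop
vertex -1.675 -2.305 -4.549
vertex -2.074 -2.69 -3.956
vertex -1.346 -1.458 -3.222
endloop
endfacet
facet normal 0.241 -0.880 -0.410
outer loop
vertex -2.074 -2.69 -3.956
vertex -1.054 -2.522 -3.718
vertex -1.875 -2.977 -3.224
endloop
endfacet
facet normal -0.881 0.306 0.360
outer loop
vertex -2.074 -2.69 -3.956
vertex -1.875 -2.977 -3.224
vertex -1.346 -1.458 -3.222
endloop
endfacet
facet normal 0.240 -0.880 -0.411
outer loop
vertex -1.875 -2.977 -3.224
vertex -1.054 -2.522 -3.718
vertex -1.195 -2.998 -2.781
endloop
endfacet
facet normal -0.532 0.184 0.826
outer loop
vertex -1.875 -2.977 -3.224
vertex -1.195 -2.998 -2.781
vertex -1.346 -1.458 -3.222
endloop
endfacet
facet normal 0.241 -0.879 -0.411
outer loop
vertex -1.195 -2.998 -2.781
vertex -1.054 -2.522 -3.718
vertex -0.433 -2.74 -2.887
endloop
endfacet
facet normal 0.039 0.279 0.960
outer loop
vertex -1.195 -2.998 -2.781
vertex -0.433 -2.74 -2.887
vertex -1.346 -1.458 -3.222
endloop
endfacet
facet normal 0.262 0.240 0.935
outer loop
vertex -4.029 -2.97 2.356
vertex -3.668 -4.086 2.541
vertex -2.906 -3.278 2.12
endloop
endfacet
facet normal 0.325 0.803 0.500
outer loop
vertex -4.029 -2.97 2.356
vertex -2.906 -3.278 2.12
vertex -3.499 -2.571 1.371
endloop
endfacet
facet normal -0.313 0.927 0.207
outer loop
vertex -4.029 -2.97 2.356
vertex -3.499 -2.571 1.371
vertex -4.626 -2.943 1.33
endloop
endfacet
facet normal -0.770 0.442 0.460
outer loop
vertex -4.029 -2.97 2.356
vertex -4.626 -2.943 1.33
vertex -4.731 -3.879 2.053
endloop
endfacet
facet normal -0.414 0.017 0.910
outer loop
vertex -4.029 -2.97 2.356
vertex -4.731 -3.879 2.053
vertex -3.668 -4.086 2.541
endloop
endfacet
facet normal 0.778 0.628 -0.023
outer loop
vertex -3.499 -2.571 1.371
vertex -2.906 -3.278 2.12
vertex -2.809 -3.441 0.947
endloop
endfacet
facet normal 0.676 -0.283 0.680
outer loop
vertex -2.906 -3.278 2.12
vertex -3.668 -4.086 2.541
vertex -2.914 -4.377 1.67
endloop
endfacet
facet normal -0.419 -0.644 0.640
outer loop
vertex -3.668 -4.086 2.541
vertex -4.731 -3.879 2.053
vertex -4.041 -4.749 1.629
endloop
endfacet
facet normal -0.995 0.043 -0.088
outer loop
vertex -4.731 -3.879 2.053
vertex -4.626 -2.943 1.33
vertex -4.634 -4.042 0.88
endloop
endfacet
facet normal -0.255 0.829 -0.498
outer loop
vertex -4.626 -2.943 1.33
vertex -3.499 -2.571 1.371
vertex -3.872 -3.234 0.459
endloop
endfacet
facet normal 0.770 -0.442 -0.460
outer loop
vertex -3.511 -4.35 0.644
vertex -2.809 -3.441 0.947
vertex -2.914 -4.377 1.67
endloop
endfacet
facet normal 0.313 -0.927 -0.207
outer loop
vertex -3.511 -4.35 0.644
vertex -2.914 -4.377 1.67
vertex -4.041 -4.749 1.629
endloop
endfacet
facet normal -0.325 -0.803 -0.500
outer loop
vertex -3.511 -4.35 0.644
vertex -4.041 -4.749 1.629
vertex -4.634 -4.042 0.88
endloop
endfacet
facet normal -0.262 -0.240 -0.935
outer loop
vertex -3.511 -4.35 0.644
vertex -4.634 -4.042 0.88
vertex -3.872 -3.234 0.459
endloop
endfacet
facet normal 0.414 -0.017 -0.910
outer loop
vertex -3.511 -4.35 0.644
vertex -3.872 -3.234 0.459
vertex -2.809 -3.441 0.947
endloop
endfacet
facet normal 0.995 -0.043 0.088
outer loop
vertex -2.914 -4.377 1.67
vertex -2.809 -3.441 0.947
vertex -2.906 -3.278 2.12
endloop
endfacet
facet normal 0.255 -0.829 0.498
outer loop
vertex -4.041 -4.749 1.629
vertex -2.914 -4.377 1.67
vertex -3.668 -4.086 2.541
endloop
endfacet
facet normal -0.778 -0.628 0.023
outer loop
vertex -4.634 -4.042 0.88
vertex -4.041 -4.749 1.629
vertex -4.731 -3.879 2.053
endloop
endfacet
facet normal -0.676 0.283 -0.680
outer loop
vertex -3.872 -3.234 0.459
vertex -4.634 -4.042 0.88
vertex -4.626 -2.943 1.33
endloop
endfacet
facet normal 0.419 0.644 -0.640
outer loop
vertex -2.809 -3.441 0.947
vertex -3.872 -3.234 0.459
vertex -3.499 -2.571 1.371
endloop
endfacet

endsolid


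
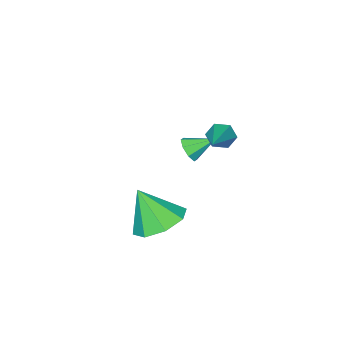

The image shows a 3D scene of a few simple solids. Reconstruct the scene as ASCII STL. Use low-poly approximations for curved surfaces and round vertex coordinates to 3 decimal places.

solid 
facet normal -0.211 0.447 -0.869
outer loop
vertex 2.078 1.507 0.778
vertex 1.075 1.172 0.849
vertex 1.6 2.036 1.166
endloop
endfacet
facet normal 0.779 0.300 0.550
outer loop
vertex 2.078 1.507 0.778
vertex 1.6 2.036 1.166
vertex 1.425 0.428 2.291
endloop
endfacet
facet normal -0.212 0.448 -0.869
outer loop
vertex 1.6 2.036 1.166
vertex 1.075 1.172 0.849
vertex 0.815 2.058 1.369
endloop
endfacet
facet normal 0.225 0.542 0.810
outer loop
vertex 1.6 2.036 1.166
vertex 0.815 2.058 1.369
vertex 1.425 0.428 2.291
endloop
endfacet
facet normal -0.212 0.448 -0.869
outer loop
vertex 0.815 2.058 1.369
vertex 1.075 1.172 0.849
vertex 0.182 1.561 1.267
endloop
endfacet
facet normal -0.399 0.334 0.854
outer loop
vertex 0.815 2.058 1.369
vertex 0.182 1.561 1.267
vertex 1.425 0.428 2.291
endloop
endfacet
facet normal -0.212 0.448 -0.869
outer loop
vertex 0.182 1.561 1.267
vertex 1.075 1.172 0.849
vertex 0.072 0.836 0.92
endloop
endfacet
facet normal -0.726 -0.204 0.656
outer loop
vertex 0.182 1.561 1.267
vertex 0.072 0.836 0.92
vertex 1.425 0.428 2.291
endloop
endfacet
facet normal -0.212 0.448 -0.869
outer loop
vertex 0.072 0.836 0.92
vertex 1.075 1.172 0.849
vertex 0.549 0.307 0.531
endloop
endfacet
facet normal -0.565 -0.755 0.333
outer loop
vertex 0.072 0.836 0.92
vertex 0.549 0.307 0.531
vertex 1.425 0.428 2.291
endloop
endfacet
facet normal -0.211 0.448 -0.869
outer loop
vertex 0.549 0.307 0.531
vertex 1.075 1.172 0.849
vertex 1.334 0.285 0.329
endloop
endfacet
facet normal -0.009 -0.997 0.073
outer loop
vertex 0.549 0.307 0.531
vertex 1.334 0.285 0.329
vertex 1.425 0.428 2.291
endloop
endfacet
facet normal -0.211 0.448 -0.869
outer loop
vertex 1.334 0.285 0.329
vertex 1.075 1.172 0.849
vertex 1.968 0.782 0.431
endloop
endfacet
facet normal 0.614 -0.789 0.029
outer loop
vertex 1.334 0.285 0.329
vertex 1.968 0.782 0.431
vertex 1.425 0.428 2.291
endloop
endfacet
facet normal -0.211 0.448 -0.869
outer loop
vertex 1.968 0.782 0.431
vertex 1.075 1.172 0.849
vertex 2.078 1.507 0.778
endloop
endfacet
facet normal 0.941 -0.251 0.227
outer loop
vertex 1.968 0.782 0.431
vertex 2.078 1.507 0.778
vertex 1.425 0.428 2.291
endloop
endfacet
facet normal -0.728 -0.536 -0.427
outer loop
vertex -2.537 -0.003 2.301
vertex -2.882 0.103 2.756
vertex -2.881 0.464 2.302
endloop
endfacet
facet normal 0.503 0.372 -0.780
outer loop
vertex -2.537 -0.003 2.301
vertex -2.881 0.464 2.302
vertex -1.338 1.237 3.664
endloop
endfacet
facet normal -0.728 -0.536 -0.427
outer loop
vertex -2.881 0.464 2.302
vertex -2.882 0.103 2.756
vertex -3.226 0.57 2.757
endloop
endfacet
facet normal -0.164 0.926 -0.340
outer loop
vertex -2.881 0.464 2.302
vertex -3.226 0.57 2.757
vertex -1.338 1.237 3.664
endloop
endfacet
facet normal -0.728 -0.535 -0.428
outer loop
vertex -3.226 0.57 2.757
vertex -2.882 0.103 2.756
vertex -3.226 0.208 3.21
endloop
endfacet
facet normal -0.499 0.677 0.541
outer loop
vertex -3.226 0.57 2.757
vertex -3.226 0.208 3.21
vertex -1.338 1.237 3.664
endloop
endfacet
facet normal -0.728 -0.535 -0.428
outer loop
vertex -3.226 0.208 3.21
vertex -2.882 0.103 2.756
vertex -2.882 -0.259 3.209
endloop
endfacet
facet normal -0.167 -0.125 0.978
outer loop
vertex -3.226 0.208 3.21
vertex -2.882 -0.259 3.209
vertex -1.338 1.237 3.664
endloop
endfacet
facet normal -0.728 -0.535 -0.428
outer loop
vertex -2.882 -0.259 3.209
vertex -2.882 0.103 2.756
vertex -2.538 -0.364 2.755
endloop
endfacet
facet normal 0.500 -0.680 0.536
outer loop
vertex -2.882 -0.259 3.209
vertex -2.538 -0.364 2.755
vertex -1.338 1.237 3.664
endloop
endfacet
facet normal -0.728 -0.536 -0.427
outer loop
vertex -2.538 -0.364 2.755
vertex -2.882 0.103 2.756
vertex -2.537 -0.003 2.301
endloop
endfacet
facet normal 0.835 -0.432 -0.342
outer loop
vertex -2.538 -0.364 2.755
vertex -2.537 -0.003 2.301
vertex -1.338 1.237 3.664
endloop
endfacet
facet normal 0.644 -0.571 -0.509
outer loop
vertex -2.913 -2.033 1.373
vertex -3.083 -1.776 0.87
vertex -2.667 -1.667 1.274
endloop
endfacet
facet normal 0.207 0.123 0.971
outer loop
vertex -2.913 -2.033 1.373
vertex -2.667 -1.667 1.274
vertex -3.817 -1.124 1.45
endloop
endfacet
facet normal 0.644 -0.571 -0.509
outer loop
vertex -2.667 -1.667 1.274
vertex -3.083 -1.776 0.87
vertex -2.665 -1.365 0.938
endloop
endfacet
facet normal 0.413 0.676 0.610
outer loop
vertex -2.667 -1.667 1.274
vertex -2.665 -1.365 0.938
vertex -3.817 -1.124 1.45
endloop
endfacet
facet normal 0.645 -0.572 -0.508
outer loop
vertex -2.665 -1.365 0.938
vertex -3.083 -1.776 0.87
vertex -2.907 -1.304 0.562
endloop
endfacet
facet normal 0.214 0.977 0.021
outer loop
vertex -2.665 -1.365 0.938
vertex -2.907 -1.304 0.562
vertex -3.817 -1.124 1.45
endloop
endfacet
facet normal 0.642 -0.572 -0.510
outer loop
vertex -2.907 -1.304 0.562
vertex -3.083 -1.776 0.87
vertex -3.253 -1.518 0.367
endloop
endfacet
facet normal -0.272 0.850 -0.451
outer loop
vertex -2.907 -1.304 0.562
vertex -3.253 -1.518 0.367
vertex -3.817 -1.124 1.45
endloop
endfacet
facet normal 0.644 -0.570 -0.510
outer loop
vertex -3.253 -1.518 0.367
vertex -3.083 -1.776 0.87
vertex -3.499 -1.884 0.465
endloop
endfacet
facet normal -0.762 0.370 -0.531
outer loop
vertex -3.253 -1.518 0.367
vertex -3.499 -1.884 0.465
vertex -3.817 -1.124 1.45
endloop
endfacet
facet normal 0.644 -0.572 -0.508
outer loop
vertex -3.499 -1.884 0.465
vertex -3.083 -1.776 0.87
vertex -3.502 -2.186 0.801
endloop
endfacet
facet normal -0.968 -0.182 -0.172
outer loop
vertex -3.499 -1.884 0.465
vertex -3.502 -2.186 0.801
vertex -3.817 -1.124 1.45
endloop
endfacet
facet normal 0.643 -0.571 -0.510
outer loop
vertex -3.502 -2.186 0.801
vertex -3.083 -1.776 0.87
vertex -3.259 -2.248 1.177
endloop
endfacet
facet normal -0.769 -0.483 0.418
outer loop
vertex -3.502 -2.186 0.801
vertex -3.259 -2.248 1.177
vertex -3.817 -1.124 1.45
endloop
endfacet
facet normal 0.644 -0.571 -0.509
outer loop
vertex -3.259 -2.248 1.177
vertex -3.083 -1.776 0.87
vertex -2.913 -2.033 1.373
endloop
endfacet
facet normal -0.283 -0.357 0.890
outer loop
vertex -3.259 -2.248 1.177
vertex -2.913 -2.033 1.373
vertex -3.817 -1.124 1.45
endloop
endfacet

endsolid


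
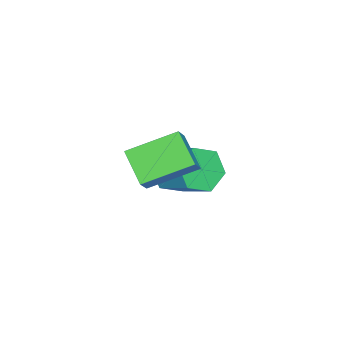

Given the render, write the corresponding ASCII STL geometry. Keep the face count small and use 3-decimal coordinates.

solid 
facet normal -0.298 -0.827 -0.476
outer loop
vertex -2.379 -3.97 -1.814
vertex -3.342 -3.902 -1.33
vertex -3.179 -3.414 -2.28
endloop
endfacet
facet normal 0.602 0.224 -0.766
outer loop
vertex -2.379 -3.97 -1.814
vertex -3.179 -3.414 -2.28
vertex -1.815 -2.407 -0.914
endloop
endfacet
facet normal 0.602 0.224 -0.766
outer loop
vertex -1.815 -2.407 -0.914
vertex -3.179 -3.414 -2.28
vertex -2.615 -1.85 -1.38
endloop
endfacet
facet normal 0.299 0.827 0.476
outer loop
vertex -1.815 -2.407 -0.914
vertex -2.615 -1.85 -1.38
vertex -2.778 -2.338 -0.43
endloop
endfacet
facet normal -0.299 -0.827 -0.476
outer loop
vertex -3.179 -3.414 -2.28
vertex -3.342 -3.902 -1.33
vertex -4.142 -3.345 -1.795
endloop
endfacet
facet normal -0.341 0.558 -0.756
outer loop
vertex -3.179 -3.414 -2.28
vertex -4.142 -3.345 -1.795
vertex -2.615 -1.85 -1.38
endloop
endfacet
facet normal -0.341 0.558 -0.756
outer loop
vertex -2.615 -1.85 -1.38
vertex -4.142 -3.345 -1.795
vertex -3.578 -1.782 -0.895
endloop
endfacet
facet normal 0.298 0.827 0.476
outer loop
vertex -2.615 -1.85 -1.38
vertex -3.578 -1.782 -0.895
vertex -2.778 -2.338 -0.43
endloop
endfacet
facet normal -0.299 -0.827 -0.477
outer loop
vertex -4.142 -3.345 -1.795
vertex -3.342 -3.902 -1.33
vertex -4.305 -3.833 -0.846
endloop
endfacet
facet normal -0.942 0.334 0.010
outer loop
vertex -4.142 -3.345 -1.795
vertex -4.305 -3.833 -0.846
vertex -3.578 -1.782 -0.895
endloop
endfacet
facet normal -0.942 0.334 0.010
outer loop
vertex -3.578 -1.782 -0.895
vertex -4.305 -3.833 -0.846
vertex -3.741 -2.27 0.054
endloop
endfacet
facet normal 0.298 0.827 0.477
outer loop
vertex -3.578 -1.782 -0.895
vertex -3.741 -2.27 0.054
vertex -2.778 -2.338 -0.43
endloop
endfacet
facet normal -0.299 -0.827 -0.476
outer loop
vertex -4.305 -3.833 -0.846
vertex -3.342 -3.902 -1.33
vertex -3.505 -4.39 -0.38
endloop
endfacet
facet normal -0.602 -0.224 0.766
outer loop
vertex -4.305 -3.833 -0.846
vertex -3.505 -4.39 -0.38
vertex -3.741 -2.27 0.054
endloop
endfacet
facet normal -0.602 -0.224 0.766
outer loop
vertex -3.741 -2.27 0.054
vertex -3.505 -4.39 -0.38
vertex -2.941 -2.826 0.52
endloop
endfacet
facet normal 0.298 0.827 0.476
outer loop
vertex -3.741 -2.27 0.054
vertex -2.941 -2.826 0.52
vertex -2.778 -2.338 -0.43
endloop
endfacet
facet normal -0.298 -0.827 -0.476
outer loop
vertex -3.505 -4.39 -0.38
vertex -3.342 -3.902 -1.33
vertex -2.542 -4.458 -0.865
endloop
endfacet
facet normal 0.341 -0.558 0.756
outer loop
vertex -3.505 -4.39 -0.38
vertex -2.542 -4.458 -0.865
vertex -2.941 -2.826 0.52
endloop
endfacet
facet normal 0.341 -0.558 0.756
outer loop
vertex -2.941 -2.826 0.52
vertex -2.542 -4.458 -0.865
vertex -1.978 -2.895 0.035
endloop
endfacet
facet normal 0.299 0.827 0.476
outer loop
vertex -2.941 -2.826 0.52
vertex -1.978 -2.895 0.035
vertex -2.778 -2.338 -0.43
endloop
endfacet
facet normal -0.298 -0.827 -0.477
outer loop
vertex -2.542 -4.458 -0.865
vertex -3.342 -3.902 -1.33
vertex -2.379 -3.97 -1.814
endloop
endfacet
facet normal 0.942 -0.334 -0.010
outer loop
vertex -2.542 -4.458 -0.865
vertex -2.379 -3.97 -1.814
vertex -1.978 -2.895 0.035
endloop
endfacet
facet normal 0.942 -0.334 -0.010
outer loop
vertex -1.978 -2.895 0.035
vertex -2.379 -3.97 -1.814
vertex -1.815 -2.407 -0.914
endloop
endfacet
facet normal 0.299 0.827 0.477
outer loop
vertex -1.978 -2.895 0.035
vertex -1.815 -2.407 -0.914
vertex -2.778 -2.338 -0.43
endloop
endfacet
facet normal -0.697 -0.135 -0.704
outer loop
vertex -0.684 -1.877 2.767
vertex 0.044 -0.758 1.831
vertex 0.51 -3.399 1.876
endloop
endfacet
facet normal -0.447 -0.687 0.573
outer loop
vertex 1.116 -3.282 2.489
vertex -0.684 -1.877 2.767
vertex 0.51 -3.399 1.876
endloop
endfacet
facet normal -0.697 -0.135 -0.704
outer loop
vertex 0.51 -3.399 1.876
vertex 0.044 -0.758 1.831
vertex 1.238 -2.281 0.941
endloop
endfacet
facet normal 0.561 -0.715 -0.418
outer loop
vertex 1.238 -2.281 0.941
vertex 1.116 -3.282 2.489
vertex 0.51 -3.399 1.876
endloop
endfacet
facet normal -0.561 0.715 0.418
outer loop
vertex -0.684 -1.877 2.767
vertex 0.65 -0.641 2.444
vertex 0.044 -0.758 1.831
endloop
endfacet
facet normal -0.447 -0.686 0.575
outer loop
vertex -0.078 -1.759 3.379
vertex -0.684 -1.877 2.767
vertex 1.116 -3.282 2.489
endloop
endfacet
facet normal -0.561 0.715 0.418
outer loop
vertex -0.078 -1.759 3.379
vertex 0.65 -0.641 2.444
vertex -0.684 -1.877 2.767
endloop
endfacet
facet normal 0.448 0.686 -0.573
outer loop
vertex 0.044 -0.758 1.831
vertex 0.65 -0.641 2.444
vertex 1.238 -2.281 0.941
endloop
endfacet
facet normal 0.561 -0.715 -0.418
outer loop
vertex 1.844 -2.163 1.553
vertex 1.116 -3.282 2.489
vertex 1.238 -2.281 0.941
endloop
endfacet
facet normal 0.446 0.686 -0.574
outer loop
vertex 1.238 -2.281 0.941
vertex 0.65 -0.641 2.444
vertex 1.844 -2.163 1.553
endloop
endfacet
facet normal 0.697 0.135 0.704
outer loop
vertex 1.844 -2.163 1.553
vertex -0.078 -1.759 3.379
vertex 1.116 -3.282 2.489
endloop
endfacet
facet normal 0.697 0.135 0.704
outer loop
vertex 0.65 -0.641 2.444
vertex -0.078 -1.759 3.379
vertex 1.844 -2.163 1.553
endloop
endfacet

endsolid


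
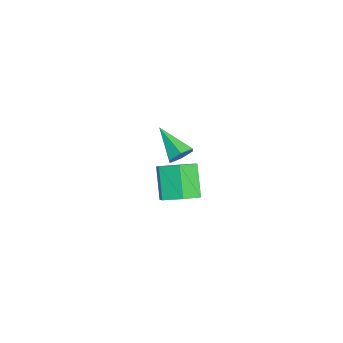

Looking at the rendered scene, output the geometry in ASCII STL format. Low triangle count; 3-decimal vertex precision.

solid 
facet normal 0.619 0.130 -0.774
outer loop
vertex 1.695 1.33 -2.19
vertex 0.912 1.142 -2.848
vertex 1.104 2.114 -2.531
endloop
endfacet
facet normal 0.542 0.644 0.541
outer loop
vertex 1.695 1.33 -2.19
vertex 1.104 2.114 -2.531
vertex 0.531 1.086 -0.734
endloop
endfacet
facet normal 0.541 0.644 0.541
outer loop
vertex 0.531 1.086 -0.734
vertex 1.104 2.114 -2.531
vertex -0.06 1.87 -1.076
endloop
endfacet
facet normal -0.620 -0.129 0.774
outer loop
vertex 0.531 1.086 -0.734
vertex -0.06 1.87 -1.076
vertex -0.252 0.898 -1.392
endloop
endfacet
facet normal 0.619 0.130 -0.774
outer loop
vertex 1.104 2.114 -2.531
vertex 0.912 1.142 -2.848
vertex 0.321 1.926 -3.189
endloop
endfacet
facet normal -0.222 0.975 -0.014
outer loop
vertex 1.104 2.114 -2.531
vertex 0.321 1.926 -3.189
vertex -0.06 1.87 -1.076
endloop
endfacet
facet normal -0.222 0.975 -0.014
outer loop
vertex -0.06 1.87 -1.076
vertex 0.321 1.926 -3.189
vertex -0.844 1.682 -1.734
endloop
endfacet
facet normal -0.619 -0.130 0.775
outer loop
vertex -0.06 1.87 -1.076
vertex -0.844 1.682 -1.734
vertex -0.252 0.898 -1.392
endloop
endfacet
facet normal 0.619 0.130 -0.774
outer loop
vertex 0.321 1.926 -3.189
vertex 0.912 1.142 -2.848
vertex 0.129 0.954 -3.506
endloop
endfacet
facet normal -0.763 0.332 -0.555
outer loop
vertex 0.321 1.926 -3.189
vertex 0.129 0.954 -3.506
vertex -0.844 1.682 -1.734
endloop
endfacet
facet normal -0.763 0.330 -0.555
outer loop
vertex -0.844 1.682 -1.734
vertex 0.129 0.954 -3.506
vertex -1.035 0.71 -2.05
endloop
endfacet
facet normal -0.619 -0.130 0.774
outer loop
vertex -0.844 1.682 -1.734
vertex -1.035 0.71 -2.05
vertex -0.252 0.898 -1.392
endloop
endfacet
facet normal 0.620 0.129 -0.774
outer loop
vertex 0.129 0.954 -3.506
vertex 0.912 1.142 -2.848
vertex 0.72 0.17 -3.164
endloop
endfacet
facet normal -0.541 -0.644 -0.541
outer loop
vertex 0.129 0.954 -3.506
vertex 0.72 0.17 -3.164
vertex -1.035 0.71 -2.05
endloop
endfacet
facet normal -0.541 -0.643 -0.541
outer loop
vertex -1.035 0.71 -2.05
vertex 0.72 0.17 -3.164
vertex -0.444 -0.074 -1.709
endloop
endfacet
facet normal -0.619 -0.130 0.774
outer loop
vertex -1.035 0.71 -2.05
vertex -0.444 -0.074 -1.709
vertex -0.252 0.898 -1.392
endloop
endfacet
facet normal 0.619 0.130 -0.775
outer loop
vertex 0.72 0.17 -3.164
vertex 0.912 1.142 -2.848
vertex 1.504 0.358 -2.506
endloop
endfacet
facet normal 0.222 -0.975 0.014
outer loop
vertex 0.72 0.17 -3.164
vertex 1.504 0.358 -2.506
vertex -0.444 -0.074 -1.709
endloop
endfacet
facet normal 0.222 -0.975 0.014
outer loop
vertex -0.444 -0.074 -1.709
vertex 1.504 0.358 -2.506
vertex 0.339 0.114 -1.051
endloop
endfacet
facet normal -0.619 -0.130 0.774
outer loop
vertex -0.444 -0.074 -1.709
vertex 0.339 0.114 -1.051
vertex -0.252 0.898 -1.392
endloop
endfacet
facet normal 0.619 0.130 -0.774
outer loop
vertex 1.504 0.358 -2.506
vertex 0.912 1.142 -2.848
vertex 1.695 1.33 -2.19
endloop
endfacet
facet normal 0.763 -0.331 0.555
outer loop
vertex 1.504 0.358 -2.506
vertex 1.695 1.33 -2.19
vertex 0.339 0.114 -1.051
endloop
endfacet
facet normal 0.763 -0.332 0.555
outer loop
vertex 0.339 0.114 -1.051
vertex 1.695 1.33 -2.19
vertex 0.531 1.086 -0.734
endloop
endfacet
facet normal -0.619 -0.130 0.774
outer loop
vertex 0.339 0.114 -1.051
vertex 0.531 1.086 -0.734
vertex -0.252 0.898 -1.392
endloop
endfacet
facet normal 0.618 0.574 -0.536
outer loop
vertex 4.812 1.436 3.63
vertex 4.377 1.416 3.107
vertex 4.325 1.908 3.574
endloop
endfacet
facet normal 0.117 0.235 0.965
outer loop
vertex 4.812 1.436 3.63
vertex 4.325 1.908 3.574
vertex 3.263 0.384 4.073
endloop
endfacet
facet normal 0.619 0.574 -0.536
outer loop
vertex 4.325 1.908 3.574
vertex 4.377 1.416 3.107
vertex 3.891 1.888 3.051
endloop
endfacet
facet normal -0.627 0.600 0.497
outer loop
vertex 4.325 1.908 3.574
vertex 3.891 1.888 3.051
vertex 3.263 0.384 4.073
endloop
endfacet
facet normal 0.619 0.574 -0.537
outer loop
vertex 3.891 1.888 3.051
vertex 4.377 1.416 3.107
vertex 3.943 1.396 2.585
endloop
endfacet
facet normal -0.935 0.186 -0.301
outer loop
vertex 3.891 1.888 3.051
vertex 3.943 1.396 2.585
vertex 3.263 0.384 4.073
endloop
endfacet
facet normal 0.619 0.574 -0.537
outer loop
vertex 3.943 1.396 2.585
vertex 4.377 1.416 3.107
vertex 4.429 0.924 2.641
endloop
endfacet
facet normal -0.502 -0.591 -0.631
outer loop
vertex 3.943 1.396 2.585
vertex 4.429 0.924 2.641
vertex 3.263 0.384 4.073
endloop
endfacet
facet normal 0.620 0.573 -0.536
outer loop
vertex 4.429 0.924 2.641
vertex 4.377 1.416 3.107
vertex 4.863 0.944 3.164
endloop
endfacet
facet normal 0.242 -0.956 -0.164
outer loop
vertex 4.429 0.924 2.641
vertex 4.863 0.944 3.164
vertex 3.263 0.384 4.073
endloop
endfacet
facet normal 0.619 0.573 -0.537
outer loop
vertex 4.863 0.944 3.164
vertex 4.377 1.416 3.107
vertex 4.812 1.436 3.63
endloop
endfacet
facet normal 0.550 -0.543 0.634
outer loop
vertex 4.863 0.944 3.164
vertex 4.812 1.436 3.63
vertex 3.263 0.384 4.073
endloop
endfacet

endsolid


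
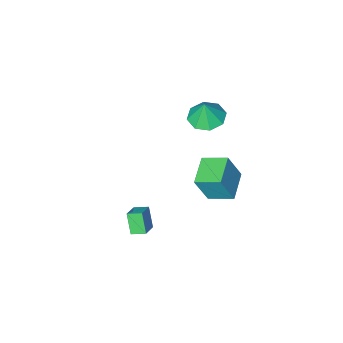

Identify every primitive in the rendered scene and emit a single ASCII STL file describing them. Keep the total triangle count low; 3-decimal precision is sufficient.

solid 
facet normal -0.711 0.638 0.297
outer loop
vertex 2.228 1.286 1.06
vertex 2.936 1.866 1.51
vertex 2.368 1.931 0.01
endloop
endfacet
facet normal -0.694 -0.568 -0.442
outer loop
vertex 2.944 1.414 -0.23
vertex 2.228 1.286 1.06
vertex 2.368 1.931 0.01
endloop
endfacet
facet normal -0.710 0.638 0.297
outer loop
vertex 2.368 1.931 0.01
vertex 2.936 1.866 1.51
vertex 3.076 2.51 0.46
endloop
endfacet
facet normal 0.113 0.520 -0.847
outer loop
vertex 3.076 2.51 0.46
vertex 2.944 1.414 -0.23
vertex 2.368 1.931 0.01
endloop
endfacet
facet normal -0.113 -0.519 0.847
outer loop
vertex 2.228 1.286 1.06
vertex 3.512 1.349 1.27
vertex 2.936 1.866 1.51
endloop
endfacet
facet normal -0.694 -0.569 -0.442
outer loop
vertex 2.804 0.77 0.82
vertex 2.228 1.286 1.06
vertex 2.944 1.414 -0.23
endloop
endfacet
facet normal -0.113 -0.520 0.847
outer loop
vertex 2.804 0.77 0.82
vertex 3.512 1.349 1.27
vertex 2.228 1.286 1.06
endloop
endfacet
facet normal 0.694 0.569 0.441
outer loop
vertex 2.936 1.866 1.51
vertex 3.512 1.349 1.27
vertex 3.076 2.51 0.46
endloop
endfacet
facet normal 0.113 0.520 -0.847
outer loop
vertex 3.652 1.994 0.22
vertex 2.944 1.414 -0.23
vertex 3.076 2.51 0.46
endloop
endfacet
facet normal 0.694 0.569 0.442
outer loop
vertex 3.076 2.51 0.46
vertex 3.512 1.349 1.27
vertex 3.652 1.994 0.22
endloop
endfacet
facet normal 0.711 -0.638 -0.296
outer loop
vertex 3.652 1.994 0.22
vertex 2.804 0.77 0.82
vertex 2.944 1.414 -0.23
endloop
endfacet
facet normal 0.711 -0.638 -0.297
outer loop
vertex 3.512 1.349 1.27
vertex 2.804 0.77 0.82
vertex 3.652 1.994 0.22
endloop
endfacet
facet normal -0.186 -0.106 -0.977
outer loop
vertex -3.013 -3.106 0.838
vertex -3.976 -3.512 1.066
vertex -3.593 -2.53 0.886
endloop
endfacet
facet normal 0.660 0.631 0.408
outer loop
vertex -3.013 -3.106 0.838
vertex -3.593 -2.53 0.886
vertex -3.724 -3.368 2.394
endloop
endfacet
facet normal -0.186 -0.106 -0.977
outer loop
vertex -3.593 -2.53 0.886
vertex -3.976 -3.512 1.066
vertex -4.397 -2.529 1.039
endloop
endfacet
facet normal 0.094 0.867 0.490
outer loop
vertex -3.593 -2.53 0.886
vertex -4.397 -2.529 1.039
vertex -3.724 -3.368 2.394
endloop
endfacet
facet normal -0.185 -0.106 -0.977
outer loop
vertex -4.397 -2.529 1.039
vertex -3.976 -3.512 1.066
vertex -4.955 -3.104 1.207
endloop
endfacet
facet normal -0.464 0.632 0.621
outer loop
vertex -4.397 -2.529 1.039
vertex -4.955 -3.104 1.207
vertex -3.724 -3.368 2.394
endloop
endfacet
facet normal -0.185 -0.106 -0.977
outer loop
vertex -4.955 -3.104 1.207
vertex -3.976 -3.512 1.066
vertex -4.94 -3.919 1.293
endloop
endfacet
facet normal -0.686 0.064 0.725
outer loop
vertex -4.955 -3.104 1.207
vertex -4.94 -3.919 1.293
vertex -3.724 -3.368 2.394
endloop
endfacet
facet normal -0.185 -0.107 -0.977
outer loop
vertex -4.94 -3.919 1.293
vertex -3.976 -3.512 1.066
vertex -4.36 -4.495 1.246
endloop
endfacet
facet normal -0.442 -0.505 0.741
outer loop
vertex -4.94 -3.919 1.293
vertex -4.36 -4.495 1.246
vertex -3.724 -3.368 2.394
endloop
endfacet
facet normal -0.186 -0.106 -0.977
outer loop
vertex -4.36 -4.495 1.246
vertex -3.976 -3.512 1.066
vertex -3.555 -4.496 1.093
endloop
endfacet
facet normal 0.124 -0.742 0.659
outer loop
vertex -4.36 -4.495 1.246
vertex -3.555 -4.496 1.093
vertex -3.724 -3.368 2.394
endloop
endfacet
facet normal -0.186 -0.106 -0.977
outer loop
vertex -3.555 -4.496 1.093
vertex -3.976 -3.512 1.066
vertex -2.997 -3.92 0.924
endloop
endfacet
facet normal 0.682 -0.506 0.528
outer loop
vertex -3.555 -4.496 1.093
vertex -2.997 -3.92 0.924
vertex -3.724 -3.368 2.394
endloop
endfacet
facet normal -0.186 -0.107 -0.977
outer loop
vertex -2.997 -3.92 0.924
vertex -3.976 -3.512 1.066
vertex -3.013 -3.106 0.838
endloop
endfacet
facet normal 0.904 0.063 0.423
outer loop
vertex -2.997 -3.92 0.924
vertex -3.013 -3.106 0.838
vertex -3.724 -3.368 2.394
endloop
endfacet
facet normal -0.677 -0.703 0.219
outer loop
vertex -1.987 -0.669 1.065
vertex -2.915 0.382 1.569
vertex -2.716 -0.497 -0.637
endloop
endfacet
facet normal 0.623 -0.705 -0.338
outer loop
vertex -1.565 0.698 -1.009
vertex -1.987 -0.669 1.065
vertex -2.716 -0.497 -0.637
endloop
endfacet
facet normal -0.677 -0.703 0.219
outer loop
vertex -2.716 -0.497 -0.637
vertex -2.915 0.382 1.569
vertex -3.644 0.554 -0.133
endloop
endfacet
facet normal -0.392 0.093 -0.915
outer loop
vertex -3.644 0.554 -0.133
vertex -1.565 0.698 -1.009
vertex -2.716 -0.497 -0.637
endloop
endfacet
facet normal 0.392 -0.093 0.915
outer loop
vertex -1.987 -0.669 1.065
vertex -1.764 1.577 1.197
vertex -2.915 0.382 1.569
endloop
endfacet
facet normal 0.623 -0.705 -0.338
outer loop
vertex -0.836 0.526 0.693
vertex -1.987 -0.669 1.065
vertex -1.565 0.698 -1.009
endloop
endfacet
facet normal 0.392 -0.093 0.915
outer loop
vertex -0.836 0.526 0.693
vertex -1.764 1.577 1.197
vertex -1.987 -0.669 1.065
endloop
endfacet
facet normal -0.623 0.705 0.338
outer loop
vertex -2.915 0.382 1.569
vertex -1.764 1.577 1.197
vertex -3.644 0.554 -0.133
endloop
endfacet
facet normal -0.392 0.093 -0.915
outer loop
vertex -2.493 1.749 -0.505
vertex -1.565 0.698 -1.009
vertex -3.644 0.554 -0.133
endloop
endfacet
facet normal -0.623 0.705 0.338
outer loop
vertex -3.644 0.554 -0.133
vertex -1.764 1.577 1.197
vertex -2.493 1.749 -0.505
endloop
endfacet
facet normal 0.677 0.703 -0.219
outer loop
vertex -2.493 1.749 -0.505
vertex -0.836 0.526 0.693
vertex -1.565 0.698 -1.009
endloop
endfacet
facet normal 0.677 0.703 -0.219
outer loop
vertex -1.764 1.577 1.197
vertex -0.836 0.526 0.693
vertex -2.493 1.749 -0.505
endloop
endfacet

endsolid
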